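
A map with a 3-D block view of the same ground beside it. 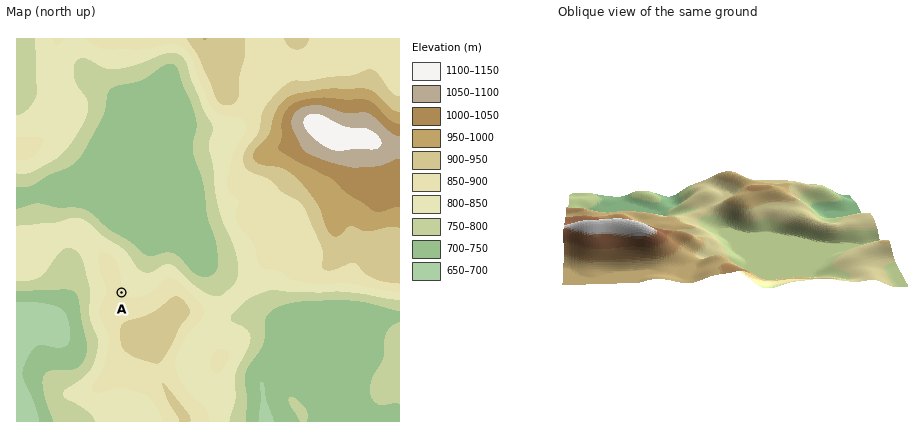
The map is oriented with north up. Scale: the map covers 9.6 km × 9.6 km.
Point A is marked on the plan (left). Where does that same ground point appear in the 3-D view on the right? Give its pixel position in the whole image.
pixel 786 207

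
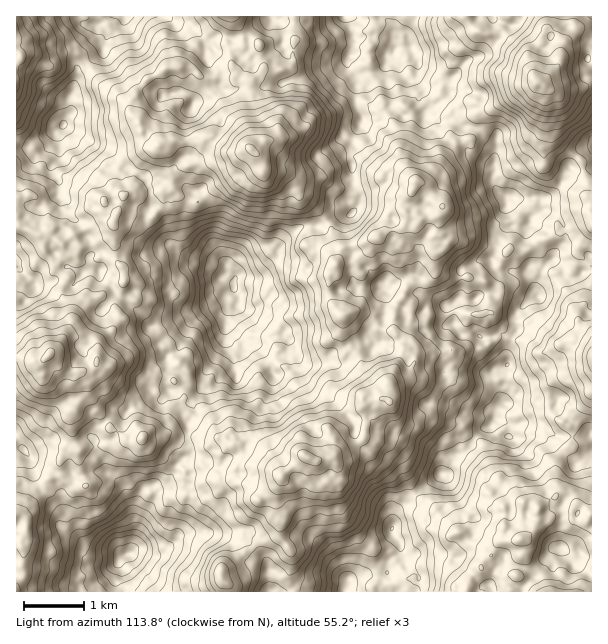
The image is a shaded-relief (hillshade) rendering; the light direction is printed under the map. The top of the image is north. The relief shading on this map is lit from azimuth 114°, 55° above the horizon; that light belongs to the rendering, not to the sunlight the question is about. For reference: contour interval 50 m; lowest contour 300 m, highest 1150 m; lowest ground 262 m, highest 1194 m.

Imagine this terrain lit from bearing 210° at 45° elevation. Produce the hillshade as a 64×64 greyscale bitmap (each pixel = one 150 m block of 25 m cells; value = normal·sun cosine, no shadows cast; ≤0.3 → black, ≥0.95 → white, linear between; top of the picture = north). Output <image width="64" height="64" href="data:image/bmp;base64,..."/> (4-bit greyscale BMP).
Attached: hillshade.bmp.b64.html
<image width="64" height="64" href="data:image/bmp;base64,Qk12CAAAAAAAAHYAAAAoAAAAQAAAAEAAAAABAAQAAAAAAAAIAAATCwAAEwsAABAAAAAAAAAAAAAAABEREQAiIiIAMzMzAERERABVVVUAZmZmAHd3dwCIiIgAmZmZAKqqqgC7u7sAzMzMAN3d3QDu7u4A////AMqqqqq93cqqh1ZSScyXVXmru6h6qYiGRYqphoiKzu3duqqau83tuql2d1NrzKl2eLu6hnmZmYZGmqh3iavN3dyqqpqrzN26mIiYZZ3cunRXmqhlZ5mqhViqmImZmszMypmqqqq7zLmIiJh3vtqoQ0d4dlRWial2aJiJmYeKzMuomau7qqqph2V4h4rNypYziphlRVebqGVmZ4mYZom8uYaau9uYiGVEIkZ3mrqplja8t1Mles2mRERXiYdnmYhmVJvMyoVUMiEBRmd3dniFR5qGMiR7zHRFVoqpiJq6dlVGm7uoZUMjMhJFREQ1ZkNHiGVERXm5VFd5q7mJq6qYdne8u4dWVEVTI0QjM0ZTE2mXZUV4iZdFeIq8qHmpmaqZmM3KhlVWZlQ0VERFZkI1eIZTNGiZhleJrMuHiamKu5mr3cl2VFh3VWd2d2ZlRXhlVUMzV4dkV5ve2oiaqrzKqs3MuXd3mqhmd3d3ZmZnl0RmVlZ3ZTJGnO64Z6q73cu93dypiJq7p2VUV3d3iHh1WJdmeJl0NFaL3IZoq7ztu97c3JiJial1QiNXmImYiHaLllaIqoZmZomoZnm83uyr3czbd4h4h1QxJIiYiHiIiKuFepm7l4d4iYd4ms7u2pvLq6dXh4mXVURXiIh2Z4mZuXndvMyYiHiZh4ir3v25rLmrdEZ3ipdnd4qZmHZ4qqq5nO3M3JqamZd3eJve25mqqatDRlR5h3mZzLq6iKu7zMus263bqrqah2eInNy5iJh4qiNVNHd3rLzt3Mqau83d26zLztqamIqpiJq7uph3dWiHI0RGiHjMve7duqu83d3LrN3eyHh1esu6qqqpmGZnmHQiIliYeZqs3cy7vM3u3Mu83NyWeHeau7qZmZmXZnmYUiECWId4eKzbu6vM3u3N27zLqoeamrqYmYeJmXZmeHUhISV2Z3eIrLqpq8ze7M3bu6maqrury4eZh5uodlVlMiMSWIeIh4iaqpqrzN7KvMqrqby7uqzcqruavLmWVEVEMyN4iaqYmYiruqvN3bq8qLuZq6qrvdy8upq6mpczVmVCV5iazKrMqau6vM3du7uauneZibzN27uoipd4hDRWZUKKqrzbvO7czLvM3e27upu4RGZ5vMu6y7qsqXdkVnZmZZu87cq97d7bq93d7LqYm6Y1VXmqmJvd3d7LqGeJh4iIq83tu97czdu83d3cqZmqhUVVaJh4rN3d7LmIiZmZmpq7zd3N7su8ur3d7dyqqZhkRERniJq8y8yoZFeqmZmaq7zdzN7cu8uKvM3u27uYiGVDNZmau7uru5d3ibuquYi9vMzM3bqsyZm7q93MuWeIdTNZzLzLqavLmru7qru4eczMy7zburuqq8qazMumVodDNHvd3cuaupiaqaupq5Z6zMyorMvMuYq8u7u8y5VncxEkeru8uZqoVWdmmrqpZovMyneavMyIm8y8zcu6dmZRI2V4mZmHeYdWiIm8y6hmq7qWVoqqqXi9zLzduplkNDNXdniYl1VXdWiqvNyqmHmqmmVXmYmXes3MzLuqh0MjRmZWermGZFZleIiruXh3iph5RViHmYd6y8zLmZl1MiR3U1ebuWZWd3Z3ZWmYiYiId4k0aImalnmpmqhnh0IRJHVFmrvJdmh4d4h3iKq7uod3hjWJqqp2aJh3ZWZUEAACREi8vNqJqYh3iau7y8zKmHhjeru7uXZ5mYVUVDEAAAEiN5mt3Jq6mIiIrMy8y7qZl0O8zMynZpqpmFRDIQAAASESR63bmamImXibzLzLqZmFRrus24Z4qpmZZlVDIAABISJIu6mGd4mZibzd3cupmGVouazKd4qqmZh4iZYgAAADVompmGRnh4ic3d7cqYh2Zom83bl4q6u6qImphhABESZ5qpmZZFh3ib3szcpmVTRomt7tuYmqu8ypiIZUETQ0Z4q7mrpUeHiszdy8t0QxBImq3t26qqq7uXZoZUMjREiqq927yleYit7c3cunVCE3mpvd3MuqqqqFM1d3ZTM0aru87d3Jiamt7t3typdUNGiIi9zMy7uqqFQ0Z4d2RFWLuaq73cqqqr7u3typh1M0d2e8qs3Luph2VXiZh3d3ecypmHi9y7uZzu3dy5mHQzRmaKt5vcupVVRGm8zKqqmb3Mu6d5u7yovd3cy7uodDNEVWZ2iruoZEREe83u3Muqzdzdypmbu4q83du7uYdCIiNEREiJiHdlRFas3e7bu6vdzN3NzLu5ebzMuqqHZRAAASNEWIl3d1U0ac3t3LmqvN3M3d7u3LiJurypmXd2EAABJFd3iZiHUyWLzczLiJvMzM3u7//tyqvLy6mZiZYQAANWiHiZh3dCWKvLqZhmiqq73u7v/+3LvMzLqJmJYgARNoq6iphUZkWby7qGZWeZiau7vN7u3cu8zMuZmIYxE0RqvM27hlV3esy6updnirqZqqmavd3cqazMupiHdlRWZq3czcqHmqic3KvLmavNypu6q7u8zMypvMu6hlVnd4dp3tu7y6rNur3arMqbzd25mpmsy7qqqqm7urlTRVZndnrdzMu7vMy83cu9yIve26iZmby6qqq6maqZlzJGU0V4m9u826vdzN7ty8yXnOy6d3eb7bq8zcupqZh0ElVUV5qrqqzLrd3d7ty7y4i92pdTNq3tu83N3amamFQ0REarqqmKvMu93u7tu7zLmsyodDA2rdyqzL3uqZqGRkQzWtypmorMvM"/>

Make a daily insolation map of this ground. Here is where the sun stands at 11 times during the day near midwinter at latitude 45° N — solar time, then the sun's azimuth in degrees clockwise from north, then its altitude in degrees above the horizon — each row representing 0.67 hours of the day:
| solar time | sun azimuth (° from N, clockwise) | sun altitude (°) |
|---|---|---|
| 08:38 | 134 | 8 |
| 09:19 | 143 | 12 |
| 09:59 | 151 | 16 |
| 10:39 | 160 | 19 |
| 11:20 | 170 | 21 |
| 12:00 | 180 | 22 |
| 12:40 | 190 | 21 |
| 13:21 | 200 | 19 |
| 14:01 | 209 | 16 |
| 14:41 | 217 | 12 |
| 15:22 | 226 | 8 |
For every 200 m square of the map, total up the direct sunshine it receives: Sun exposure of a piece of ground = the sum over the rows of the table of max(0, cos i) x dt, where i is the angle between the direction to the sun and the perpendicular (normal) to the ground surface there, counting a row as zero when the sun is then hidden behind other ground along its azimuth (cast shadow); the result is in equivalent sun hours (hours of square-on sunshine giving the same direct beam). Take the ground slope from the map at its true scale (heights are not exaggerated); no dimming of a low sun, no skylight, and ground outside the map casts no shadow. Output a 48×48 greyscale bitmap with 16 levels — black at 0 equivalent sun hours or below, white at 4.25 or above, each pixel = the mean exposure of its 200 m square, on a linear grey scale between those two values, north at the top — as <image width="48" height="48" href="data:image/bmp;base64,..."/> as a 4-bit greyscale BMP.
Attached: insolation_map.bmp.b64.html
<image width="48" height="48" href="data:image/bmp;base64,Qk32BAAAAAAAAHYAAAAoAAAAMAAAADAAAAABAAQAAAAAAIAEAAATCwAAEwsAABAAAAAAAAAAAAAAABEREQAiIiIAMzMzAERERABVVVUAZmZmAHd3dwCIiIgAmZmZAKqqqgC7u7sAzMzMAN3d3QDu7u4A////AIdnd5zLvJZVI2UyNmZ3d2VniYhnZn7//GZUaIztypqpd5dmM3dTR4mXaMtEeHjL22VlVmaty8zLy5ZSESQhIleYeJuVdTi8mUVnZWZEdmmc/qchJVIQE1h1dUWIM0WIZVd4YiEBEiWJuohSRlEAFqpURTaYd2QRJGd2MQAAEyIzI0MyIxEAFGVmebqampY0NHdjMRAAEhARJUEUQiEANUNYerpmiGaHeLlSEQEQE0M0NEMjMgABRDJXrOuIuYp2m7pUMjQyRWZkQ0dSARABIgAo3+uam+26zLplZnYyETVndndUQyIzQQAUipmarO3N/bpkNDIAABZ3h2d4chIlQiIjQlrd/tuqmpVmNFIgAERVVGmLdZh3YzI1Q1jP/7nJWDNFSHVEFEV3V4iqqrqaZFZEI0Wd3LuqhzIyEjWJqampuqze3JaZZmRTMkWblohzVBMjIzet3sqLu7vd3d3aVSFYZmhndlZoQQACZDVXvLma3u28zv7HRDNXdlRFiHZ5cRABIzI2mIic3v7e3sqZiIhyNCNVNXVDRDESMzM2Zmd6rcuszMvM24l1V1aHZFVCNDIzV1RDSJeIu6umi7zLvMuXhlZWmTNmVIdDaomXZ5uJvKzIqWVlnf6IZEUyNGREd926h6vLqHnJvKmauVMlh4eaq8qFJIt1e97+mct5upvKrLmYdodCNUarq7dUWJrbq/7ty9yXVYqsqsypVEUyNZmXZmIBSJq7jO/t63iZRGaKmbmHqHVoeJl2iZu3dr25qq7r24eHd4RXmZdYVVeburpoUkZ5ZXmby6iLnMpUaHh3iHaFMUU1ZneFEBIlhlRZ3JNWiJhop3mnRVVEd4dEQxJEJHmrmGV4eWVGRVSKqodmVDQ0dkiGUiEjMiSIQzSHVjRUZVVWaIQkMRNFdFinQhMzQxAkdmU2ZBRYeGREMiEiEAESOrvOxlRCVWZoq7lkYmmZqFRWQRAAAAAAA2eu/qhlM2iHmZqHVJq8pUZmZRAAAAAAAAR3rKZoZEeIy3imV3WbmGd0RDMxAAAAABRVV3dEWKq6mYd3Z7upirqohlVDAAAAAkQ1ZYlkaqeYMiEXqu7qqZmqhUMQAAAAFFVYhmiKuYh1QRAFiput3bmFISRDIAABRZmIi7nPy7l2VCEUZ6i7zuuFIRNVUxASI0moneze7KdEZCIha0i8qpdVZ3Zle3VDIROaq53c3aZkVSIRNRR5t2ZUa97+zNzIdjRHuszdu6ljNTEQAEQzWIdmjM3+yt/cqJd2ZnuqqHUwABAAASRDVmV5vNh6ze7+66zKeImZeYZ1AAAAEkVDVUeah3hEirrf/+7MzNzah5l1MQACMmQRJYvbgxE0Vmdmi9uqmKu8iJdDVDI1eVMSRa7M2lRrt4l2ZpmadqqaljeZh2ZlaFRoVqzO/dzKqZeKp2ZoqZqodCJ6qYmWVniHm7veut/JeHdodVVmiFZ1RVIErcmpdoqavcrcrN23Q0ntqpqpd2VUREQ1jdl6hZq6p2mrzthjECaZiHe8p3UmhSSZZbzMuw=="/>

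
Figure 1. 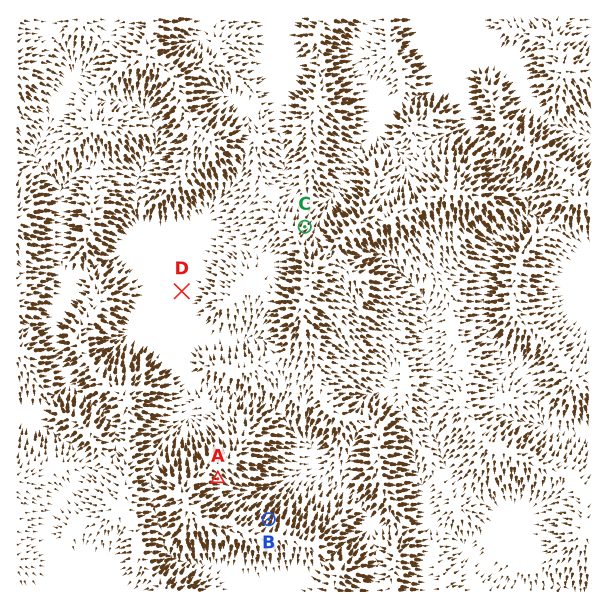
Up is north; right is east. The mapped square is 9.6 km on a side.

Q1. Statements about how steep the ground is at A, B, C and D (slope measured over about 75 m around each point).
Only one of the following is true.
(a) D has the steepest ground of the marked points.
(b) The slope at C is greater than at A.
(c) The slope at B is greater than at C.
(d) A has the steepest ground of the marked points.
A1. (c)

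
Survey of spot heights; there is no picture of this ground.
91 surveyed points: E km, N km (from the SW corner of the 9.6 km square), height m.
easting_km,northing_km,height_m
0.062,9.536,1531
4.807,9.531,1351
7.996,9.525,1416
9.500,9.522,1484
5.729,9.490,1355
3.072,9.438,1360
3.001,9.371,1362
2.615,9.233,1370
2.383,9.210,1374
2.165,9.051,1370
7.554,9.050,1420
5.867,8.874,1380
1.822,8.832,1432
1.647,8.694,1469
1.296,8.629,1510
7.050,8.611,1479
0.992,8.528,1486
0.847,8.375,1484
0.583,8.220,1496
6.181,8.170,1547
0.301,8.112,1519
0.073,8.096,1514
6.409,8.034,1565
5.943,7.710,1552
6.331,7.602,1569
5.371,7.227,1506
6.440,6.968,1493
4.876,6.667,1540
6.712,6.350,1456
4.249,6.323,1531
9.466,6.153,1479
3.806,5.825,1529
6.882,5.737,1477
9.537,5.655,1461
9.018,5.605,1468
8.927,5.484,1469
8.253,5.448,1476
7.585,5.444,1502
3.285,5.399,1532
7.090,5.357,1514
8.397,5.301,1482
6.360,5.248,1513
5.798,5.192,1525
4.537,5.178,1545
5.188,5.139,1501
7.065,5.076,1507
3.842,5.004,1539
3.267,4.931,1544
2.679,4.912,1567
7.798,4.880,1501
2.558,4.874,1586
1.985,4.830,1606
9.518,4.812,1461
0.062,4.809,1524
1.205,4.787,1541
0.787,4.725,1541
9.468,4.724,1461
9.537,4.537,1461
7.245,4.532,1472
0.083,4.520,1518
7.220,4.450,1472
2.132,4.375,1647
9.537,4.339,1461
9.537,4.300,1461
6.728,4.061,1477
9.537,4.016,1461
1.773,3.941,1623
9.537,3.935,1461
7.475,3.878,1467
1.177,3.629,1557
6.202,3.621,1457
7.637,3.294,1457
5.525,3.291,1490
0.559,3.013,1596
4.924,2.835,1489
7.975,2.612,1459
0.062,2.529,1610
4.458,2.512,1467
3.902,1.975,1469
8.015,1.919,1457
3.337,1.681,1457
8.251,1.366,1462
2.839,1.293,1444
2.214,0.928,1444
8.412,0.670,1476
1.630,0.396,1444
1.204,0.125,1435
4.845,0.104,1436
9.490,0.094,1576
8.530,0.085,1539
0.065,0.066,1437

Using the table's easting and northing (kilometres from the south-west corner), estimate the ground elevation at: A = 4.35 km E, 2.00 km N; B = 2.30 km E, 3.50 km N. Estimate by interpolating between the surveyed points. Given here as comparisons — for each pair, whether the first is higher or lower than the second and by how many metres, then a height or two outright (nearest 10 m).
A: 130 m lower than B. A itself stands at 1460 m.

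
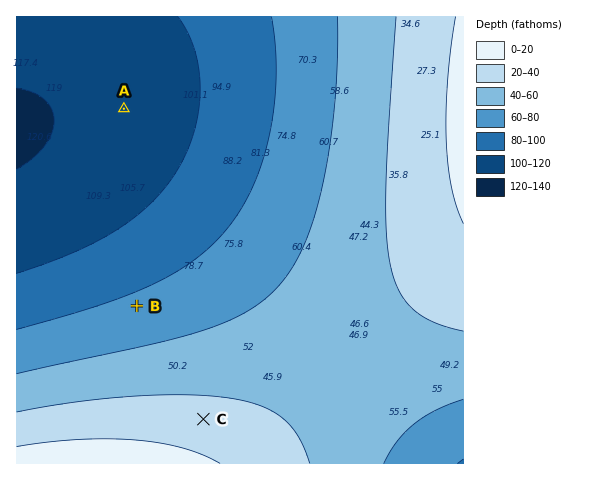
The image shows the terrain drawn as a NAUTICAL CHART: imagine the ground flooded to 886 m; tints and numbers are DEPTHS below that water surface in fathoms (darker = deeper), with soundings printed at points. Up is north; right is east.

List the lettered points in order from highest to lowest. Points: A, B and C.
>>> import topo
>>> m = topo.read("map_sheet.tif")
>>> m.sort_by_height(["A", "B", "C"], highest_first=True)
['C', 'B', 'A']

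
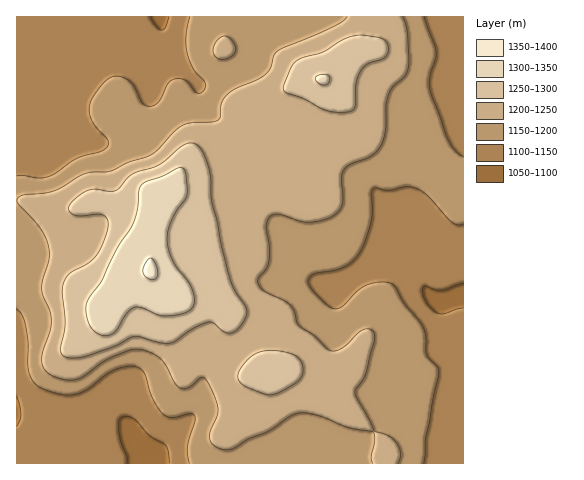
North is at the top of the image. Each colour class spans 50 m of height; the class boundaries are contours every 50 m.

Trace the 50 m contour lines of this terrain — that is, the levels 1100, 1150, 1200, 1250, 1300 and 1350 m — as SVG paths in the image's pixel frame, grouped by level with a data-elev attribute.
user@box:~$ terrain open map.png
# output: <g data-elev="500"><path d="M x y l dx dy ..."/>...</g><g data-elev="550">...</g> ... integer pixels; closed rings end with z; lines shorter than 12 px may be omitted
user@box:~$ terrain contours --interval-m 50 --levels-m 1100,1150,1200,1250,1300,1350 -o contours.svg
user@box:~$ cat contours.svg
<g data-elev="1100"><path d="M127 463l0-5-7-18-2-14 1-7 6-3 9 3 16 17 15 9 3 6 1 12"/><path d="M17 397l4 17-1 6-3 6"/><path d="M463 308l-18 6-7-1-6-4-5-5-5-13 3-5 16 4 22-7"/><path d="M169 17l-3 10-5 3-6-4-5-9"/></g><g data-elev="1150"><path d="M424 463l2-25 13-66-2-5-10-12-1-20-5-12-17-19-9-17-5-4-12-1-13 4-8 5-14 15-8 3-7-3-13-13-6-7-1-6 3-4 4-3 19-3 10-3 7-5 7-6 6-12 6-20 2-13-1-18 3-5 14 2 18-3 11 2 11 7 24 26 6 3 5-1"/><path d="M17 309l4 5 4 8 3 20 0 28 4 9 4 6 7 4 13 4 18 2 13-5 19-16 9-4 14-4 10 2 6 6 7 24 12 16 8 4 17-4 6 2 0 5-8 26 2 16"/><path d="M463 157l-8-6-7-11-17-48-2-14 7-19 0-7-12-35"/><path d="M190 17l-4 17 0 15 7 19 12 15 0 5-3 4-3 1-3 0-11-13-11-1-7 5-9 19-5 3-5 0-7-4-7-15-5-7-10-4-8 1-6 5-8 9-6 10-2 7 1 8 3 7 15 17 0 5-2 3-6 4-24 7-20 14-8 4-9 1-15-2-7 0"/></g><g data-elev="1200"><path d="M398 463l3-9-3-9-9-9-15-5-19-38 1-4 7-10 4-8 7-31-1-8-4-3-6 1-21 18-7 3-6-1-15-14-15-10-5-15-4-6-26-14-5-5-1-5 1-4 7-8 3-7 0-16-3-19 3-10 4-2 6-1 21 7 9 1 14-2 11-5 6-5 2-7-1-25 3-9 6-5 21-8 10-10 4-15 1-25 2-11 5-9 12-10 3-9-1-35-4-15"/><path d="M218 59l10-1 7-6 1-4-2-5-7-7-7 2-6 8 0 8z"/><path d="M347 17l-4 4-8 5-58 26-3 4-3 12-6 7-9 5-21 9-10 7-3 7-2 14-2 3-33 4-9 6-18 20-10 6-19 6-19 9-25 3-29 16-11 3-22 2-5 2-1 4 24 28 5 9 3 10 0 11-7 28 1 7 6 15 2 10-1 11-8 28 1 10 6 6 14 5 13 0 8-3 18-13 11-7 19-6 13 1 10 4 7 6 13 22 5 5 8 0 13-10 2-1 4 4 7 14 4 12-1 9-6 14-2 7 2 6 6 4 8 3 7-1 17-10 21-9 22-15 7-2 7 0 16 4 27 11 24 4 2 9-4 17 2 5"/></g><g data-elev="1250"><path d="M267 395l12-3 21-13 2-5 1-6-2-6-3-5-14-5-18-1-11 3-10 9-7 11 0 4 2 4 8 5z"/><path d="M66 357l10 1 11-2 28-10 19-10 26 7 11 0 22-14 15-7 6 1 10 9 7 1 6-3 7-9 2-6 1-6-13-19-6-17-16-71-3-34-6-16-7-8-6-1-5 2-26 20-27 9-16 17-6 1-14-3-7 1-9 5-10 9-1 6 4 4 8 2 21-1 4 3 2 6-4 16-7 15-9 9-18 9-7 11-1 9 3 32-4 25 1 5z"/><path d="M337 112l12 0 5-3 2-6 0-18 3-10 8-11 15-5 4-3 2-9-4-7-5-2-15-3-13 1-10 5-18 11-23 7-8 7-8 19 0 6 20 8 19 10z"/></g><g data-elev="1300"><path d="M101 335l7 1 6-3 13-20 7-6 7 1 17 7 9 1 18-3 5-3 3-4 1-7-2-11-18-25-5-11-2-10 1-10 3-10 16-27-1-21-4-6-4 0-16 8-16 6-6 5-3 23-4 14-16 25-16 32-11 16-3 7-1 9 3 12 6 7z"/><path d="M321 84l4 1 3-2 2-3-1-4-6-2-7 2-1 4z"/></g><g data-elev="1350"><path d="M150 279l5 0 3-5-3-10-4-6-5 4-3 8 2 6z"/></g>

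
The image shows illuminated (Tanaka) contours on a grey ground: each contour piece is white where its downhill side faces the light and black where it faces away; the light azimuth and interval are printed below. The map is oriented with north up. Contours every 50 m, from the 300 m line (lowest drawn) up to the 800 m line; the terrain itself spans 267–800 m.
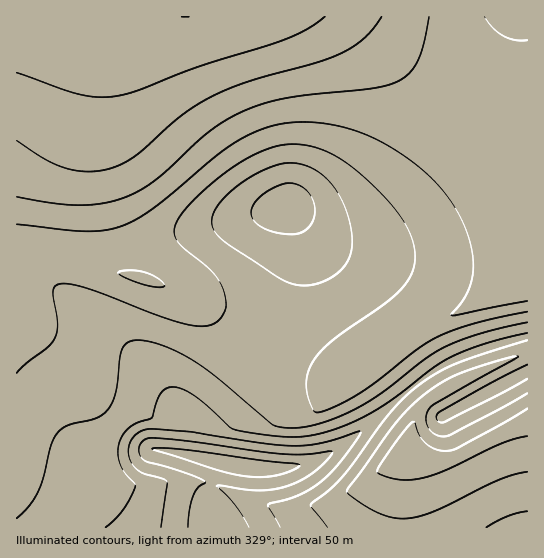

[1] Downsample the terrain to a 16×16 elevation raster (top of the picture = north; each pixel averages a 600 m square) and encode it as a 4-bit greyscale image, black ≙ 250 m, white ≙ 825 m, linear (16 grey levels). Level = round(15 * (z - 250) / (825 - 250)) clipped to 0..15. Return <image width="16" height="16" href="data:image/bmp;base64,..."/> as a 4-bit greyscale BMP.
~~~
<image width="16" height="16" href="data:image/bmp;base64,Qk32AAAAAAAAAHYAAAAoAAAAEAAAABAAAAABAAQAAAAAAIAAAAATCwAAEwsAABAAAAAAAAAAAAAAABEREQAiIiIAMzMzAERERABVVVUAZmZmAHd3dwCIiIgAmZmZAKqqqgC7u7sAzMzMAN3d3QDu7u4A////AGZlQyNFZ3ZldmVDIiRoh3Z2ZCIjQ0eIiHd2VVZ3ZXZod3ZWZ3iHZmWIdmd3eImGZoh3iId3iJmHiImZh3d3iZqJmZh2ZneJmpmZh2VWd4mau7uodlZ4marMzLqXd4maqszcy6mZmaqq3d3cy7qqqqrd7t3czLuqqe7u7u7dy7qZ"/>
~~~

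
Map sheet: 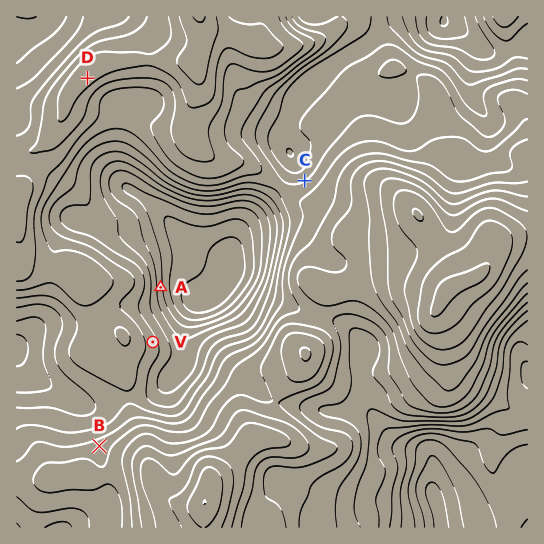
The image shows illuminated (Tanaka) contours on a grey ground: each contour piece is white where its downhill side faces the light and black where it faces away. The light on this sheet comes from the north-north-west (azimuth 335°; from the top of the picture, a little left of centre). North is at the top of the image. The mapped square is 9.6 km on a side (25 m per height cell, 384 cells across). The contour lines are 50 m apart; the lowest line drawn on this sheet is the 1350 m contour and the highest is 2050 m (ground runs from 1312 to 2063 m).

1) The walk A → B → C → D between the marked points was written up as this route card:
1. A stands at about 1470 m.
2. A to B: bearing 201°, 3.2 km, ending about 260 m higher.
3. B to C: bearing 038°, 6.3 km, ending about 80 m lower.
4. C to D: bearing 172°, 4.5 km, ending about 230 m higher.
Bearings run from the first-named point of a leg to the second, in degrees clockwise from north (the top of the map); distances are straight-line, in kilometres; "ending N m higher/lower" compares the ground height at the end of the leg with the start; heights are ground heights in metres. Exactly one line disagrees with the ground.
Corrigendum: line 4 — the bearing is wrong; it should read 295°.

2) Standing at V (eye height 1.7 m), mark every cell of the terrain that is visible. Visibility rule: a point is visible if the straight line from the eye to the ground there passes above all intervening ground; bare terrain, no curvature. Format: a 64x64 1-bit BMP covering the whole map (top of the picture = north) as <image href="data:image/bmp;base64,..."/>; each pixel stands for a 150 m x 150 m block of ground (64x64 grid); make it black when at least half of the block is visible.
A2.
<image width="64" height="64" href="data:image/bmp;base64,Qk0+AgAAAAAAAD4AAAAoAAAAQAAAAEAAAAABAAEAAAAAAAACAAATCwAAEwsAAAIAAAAAAAAA////AAAAAAAAAAAAAAAAAAAAAAAAAAAAAAAAAAAAAAAAAA4AAAAAAAAADgAAAAAAAAAOAAAAAAAAAAcAAAAAAAAAf4AAAAAAAAD/wAAAAAAAAf/gAAAAAAAD//AAAAAAAAP/+AAAAAAAA//8AAAAAAAB//wAAAAAAAA/+AAAAAAAAB/wAAAAAAAAD/AAAAAAAAAP8AAAAAAAAAfwAAAAAAAAB/jgAAAAAAAH/+AAAAAAAA//4AAAAAAAH//gAAAAAAHP/+AAAAAAAA//wAAAAAAAB//AAAAAAAAB/8AAEAAAAAH//ABwAAADgf/+A/gAAA/D//wD+AAAH8f/+AH4AAAAb//wAPgAAAB///AAOAAAAH//8AAAAAAAf//wAAAAAAB///AAAAAAAH///4AAAAAAf///g+AAAAB///+PwAAAAH///5/AAAAAf////4AAAAB//+f/AAAAAP//g/4AAAAA//8B+AAAAAH//gDgAAAAA//wAIAAAAAH/gAAAAAAAAf4AAAAAAAOH/AAAAAAAA//wAAAAAAAB/8AAAAAAAAD/AAAAAAAAAPgAAAAAAAAA+AHAAAAAAAB8AcAAAAAAAD/DwAAAAAAAH/+AAAAAAAAP/wAAAAAAAAAAAAAAAAAAAAAAAAAAAAAAAAAAAAAAAAAAAAAAAAAAAAAAAAAAAAAAAAAAAAAAA=="/>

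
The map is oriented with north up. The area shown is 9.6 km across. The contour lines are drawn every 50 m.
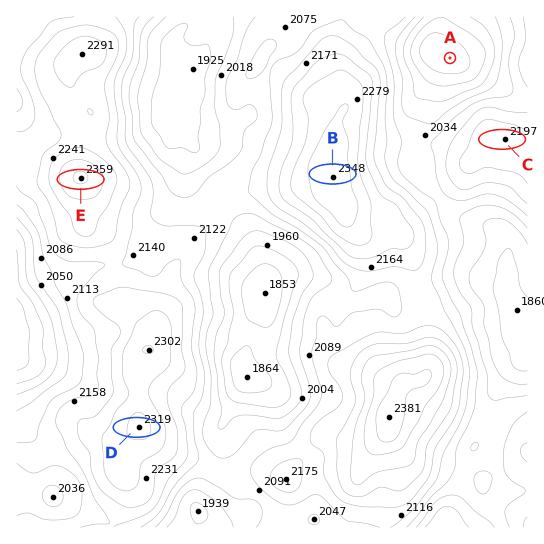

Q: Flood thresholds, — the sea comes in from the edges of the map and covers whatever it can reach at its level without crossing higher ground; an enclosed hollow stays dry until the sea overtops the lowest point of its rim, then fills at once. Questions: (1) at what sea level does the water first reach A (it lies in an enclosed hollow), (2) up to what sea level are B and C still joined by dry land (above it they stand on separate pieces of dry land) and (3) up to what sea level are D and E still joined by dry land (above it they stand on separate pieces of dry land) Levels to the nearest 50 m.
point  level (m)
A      1900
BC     2050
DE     2150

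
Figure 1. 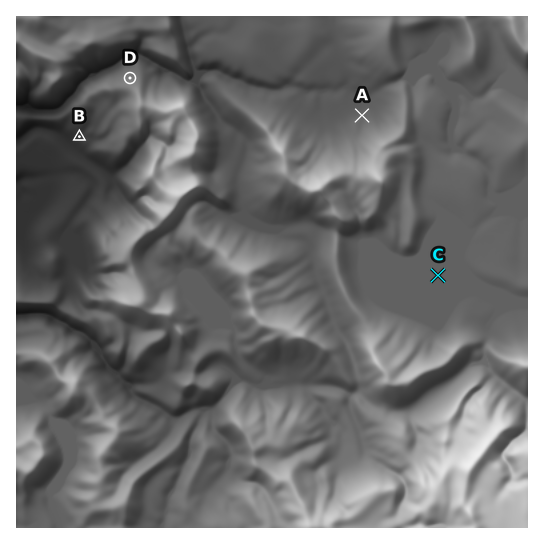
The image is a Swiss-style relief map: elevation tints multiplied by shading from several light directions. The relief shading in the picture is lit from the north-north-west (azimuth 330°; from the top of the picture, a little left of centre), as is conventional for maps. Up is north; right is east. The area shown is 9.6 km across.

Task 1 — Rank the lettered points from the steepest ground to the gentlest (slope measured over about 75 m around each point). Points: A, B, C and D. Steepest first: D B A C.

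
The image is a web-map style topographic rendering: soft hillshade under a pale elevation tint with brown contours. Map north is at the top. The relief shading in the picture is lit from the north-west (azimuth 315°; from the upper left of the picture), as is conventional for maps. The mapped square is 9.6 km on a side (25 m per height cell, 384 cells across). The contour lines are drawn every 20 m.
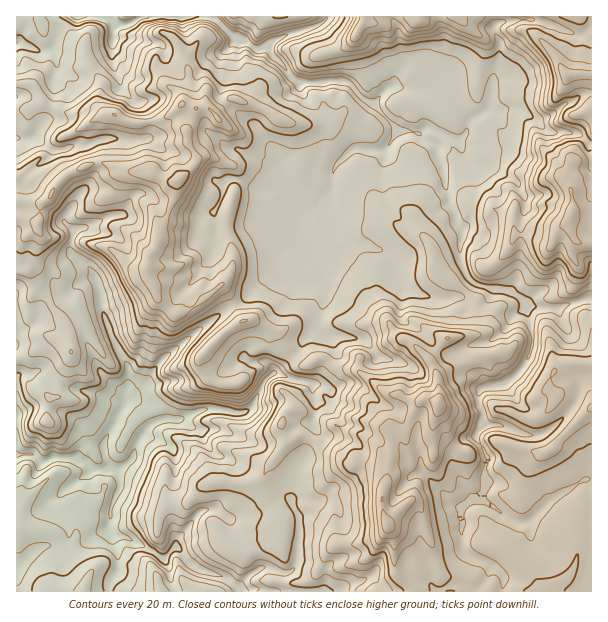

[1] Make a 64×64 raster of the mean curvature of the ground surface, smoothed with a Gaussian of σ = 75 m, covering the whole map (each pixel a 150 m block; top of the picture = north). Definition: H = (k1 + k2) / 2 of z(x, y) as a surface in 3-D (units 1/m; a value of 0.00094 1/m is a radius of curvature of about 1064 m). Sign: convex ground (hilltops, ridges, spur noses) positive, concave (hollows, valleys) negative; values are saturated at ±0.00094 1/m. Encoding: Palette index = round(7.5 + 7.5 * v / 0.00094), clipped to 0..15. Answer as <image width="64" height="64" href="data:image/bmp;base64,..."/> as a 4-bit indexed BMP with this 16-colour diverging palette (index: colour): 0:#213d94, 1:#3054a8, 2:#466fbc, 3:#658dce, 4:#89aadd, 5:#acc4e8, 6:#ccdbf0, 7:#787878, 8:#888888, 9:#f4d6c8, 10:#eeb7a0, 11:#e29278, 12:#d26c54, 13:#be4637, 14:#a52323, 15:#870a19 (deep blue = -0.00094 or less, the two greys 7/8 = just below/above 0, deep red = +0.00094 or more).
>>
<image width="64" height="64" href="data:image/bmp;base64,Qk12CAAAAAAAAHYAAAAoAAAAQAAAAEAAAAABAAQAAAAAAAAIAAATCwAAEwsAABAAAAAAAAAAlD0hAKhUMAC8b0YAzo1lAN2qiQDoxKwA8NvMAHh4eACIiIgAyNb0AKC37gB4kuIAVGzSADdGvgAjI6UAGQqHAHmpmJuWWId7pIvMyBNmZ4dkRDebc2iHd3d3mGmImId3WJmHeqZFZo6F63QQVZzIibpnVDJKyHd5iJh3R3iIiHdXiHZ5unN3z0fCADapIiQ1mnq6kxu2h4mImFRpmHd4h3Z4d3ispYrmCWBqqryFe4NphWnICZWGiHdUV5mId3iHlmd3dnl2lyFTKLqqqZmrg3nKdmpYpWaodFiamId3eIeXd3eHZ0YwPtE5qqmHiIqDeL2pismWabd0mpmYdniIh6mZl4h1NUW/sjaZqHeIiZNnmVVo7rdapmOIiZh2iIiHmImHiIY3mr2VcpymaIiJlHiIRFbfpVuHdHmZdFWIiIeXZniHmDabq5e1OGVnd4mFd4hFaOuna3dlm5U2dWiIh5hmiIiZNniaqbtDSId3iGeGZmZ455yrZUV3VIqnVoiHmoZnmJpTV5qonKhnd3iHZ3ZWZVj3POlUd1ZqqYh1Z5eZqXRoi6NHm6ZqupmZmHd3iXVFaOsltjaXh2h4iHdld6eNuGV7pGZ6xWqrupmqd3Z4lVdovIN1aXaVRWiId4dmrCntpjRDZmrleZqoVnqXZneJyniqhlWnV5VKh4h2d3ZpETQziGdDa+RZqVRoirllVXvMh6p3aOdYyBiXeah3dyBGJUe2jXN6kVrEWbqGm3VHi6pXqohX12v1CKqrzJd3WGqbiIN8k2VGzGXbdURqqHhWVWmJeFi3d3G/7JeLt3Y8jMlXlkm1N72lFGVXmqmalUVph5mJWaeFEcxiERW7dh7/6VaIVqlVdTRonMmK3YZUvHeKuohXuIqAEASKg1umB82ER3h0mpZCI3qVECWemHaXiqmpaGTLnLFavbq5RboUamerh4Voh2ZjAAAQA1rMhFRliVRHlt+7gM/pV4qEbDqbvMp1dld2ealkd6kEqrpVdImlW7nN74diy4SbmadKTbmHM1dlVmad3d3//yDvyURTVkft2ImsZjARJpupmFhJl2dqyEZGRFM43bvvsFcAAlZDnrinQstGdTMCarl3ZjVVeaxyuzhk3Yq4ZXzXAHu3ia3XZ2QE6mZ2unAXu5h3qWV6yif3GJUqzuhmVUMorOyoe6MhAUzVaaqpuAKcu7qal3vYTqBoiABt/XZVmKuGnKV95SRo3oRFi83dIJyIdliImrWcILp5cgO/x2WJmYVnVWYyq83nWpZUSb+QnXRHWKmJlsgFzHerICr8dmeZhmZUQzOL7XWv/sp0XrDNYllXd3l5tAerhZ+jAX3rqZq5ZnmqmK2Ee7hniag4cutDimhnmIqRJ3qmn+phFc/5Zpl2eZiI3knIVVRWiURFuDjLaXiImnFmabu6vMcyZplmaIdnd2erNnVWh3d6l0RDFYlaiIeKYWZYraVozYZjV3d3h2d3d4hFVERWiniWRYmFEDmIdnliVYqshUer23RXd3d3d4iHhlVWeImWIjSGRZ2SSJd5dzJWzLp3ZYe+hWd3d3d3iIiGZomauRNWZYhSSbSrl4mWE0jauXiGVYy2Znd4h3d4iIdmiaqjPvpzV7YZ9oiXd2ITfanaibpUatdnd4h3d3eIh2ZpqnCfy5RH6Rvyh5dSFHntV8l2aHVZx2d3h3d3d4d2dlm5YalqxlnsTJWWm5Nf/+Y5nLhUZmq3Z3h3d4iHd3d3erhiiFfJWc1qu3re6Up1RIhtyGRnaoVniHd4h3eHd4ibmHNnRrt4e4mXWehDISWblG24hWh6ZXeHd4h3eIiImJmIY0d1qmeLunaJyQGZU0QzfKp0V3t1d4d3eHd3eIh4l3lWaJarRomslYeZYku5ZDapm3RGbKVnd3d3d3d4h4mYh0iHyZ01Zn2lqK/EJ7y4R4RrpkdqxmeHd3d3d4iHiIiWWoe3jCV1W4V1XfcyWIdTJYu4V2jWZ3d3iHeIiHiHiJVpdoanJ1N8lYZo7GIniZiZrfpDRHZnd3iIdoiId3eIlIl2aKNcycuVqHee7Gesy8t77mBGiHd3eIh2iYh3d3iEiHZUaHnMuYR7h4rP/MurzGh81pzJd3d4iIV5mXeIiXWYd2V3ZmqapEjGNEebmGinREnclmZndniHh1d3ZYiZVpd4d2VFm63UZVVSESRUNFRWq4hCN3ZWd3eIdVZUmqhXhod3dVvpvrBUN/+VQRIiI0fLVCirdVZ3d4mIiqVXVXdmeHh1XZIiE4hVec2oZ7yXaMwzn9Y1mrqoiIiKtjVUZ5doiHZ5IzEXiWRUatzf/sy4eFf7QjfOy6h4iJtzepeZl2eXd3Mm38mpiKmZrv9RN6yqvbM3rMmIZ4ialTmpiZiHd2ZmRZZLy4irhljLhhARKvqrSd64dXdqqbkiW6mIiHeJZ4dnv3A4eLZGVHkwSqd5pYxJt2d4Y5y7ollFd3d4d4lniGVs+TPctEh1a5N4e9lljURmirtAAAECqoRXd3d3iWaHU0fciHmnV2ebZGd5lWh4V3ir1gaGQ0iYh3iId3eJZnZUR+7MaYhnirg1WLt2mmd4e8xgTuyodlZnd4h3dnh1ZkM6+HeZRmeLpyVovVepZTV8ZQS83tuXZlVVZnZmV3VlRY62ZkNGV5unBZh2KbmYcjQAHfzMus25VkVDRVRItGdp7Yd3SJlorMkFh3m/qd/zALcAJYl3z8VaWWVTVq/CeZ/5dUWImYqt/TRY7/5a/0BHzZUAAEZ/6rtM3ZSM6iO+7XMjZpmaygAyJTAAAAAQCtur3v60ASbal2z+muyoUzMQE4qn"/>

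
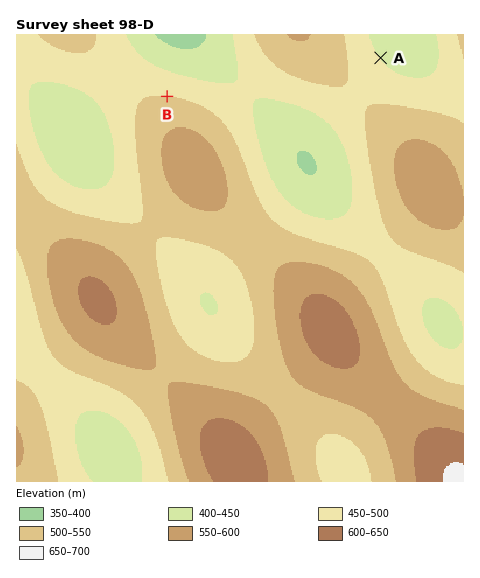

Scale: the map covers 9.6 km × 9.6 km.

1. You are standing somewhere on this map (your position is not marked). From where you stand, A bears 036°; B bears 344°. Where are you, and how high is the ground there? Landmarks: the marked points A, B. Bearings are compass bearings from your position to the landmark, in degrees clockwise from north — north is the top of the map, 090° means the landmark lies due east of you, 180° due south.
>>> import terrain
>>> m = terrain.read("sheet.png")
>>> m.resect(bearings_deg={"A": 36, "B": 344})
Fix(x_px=220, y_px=280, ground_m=470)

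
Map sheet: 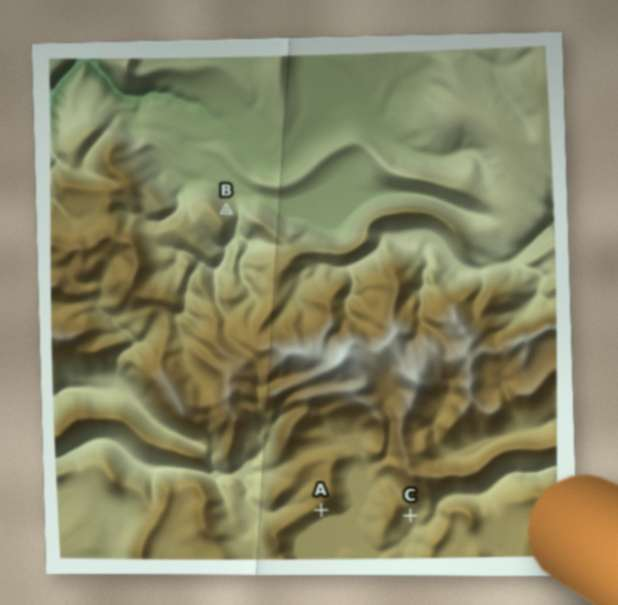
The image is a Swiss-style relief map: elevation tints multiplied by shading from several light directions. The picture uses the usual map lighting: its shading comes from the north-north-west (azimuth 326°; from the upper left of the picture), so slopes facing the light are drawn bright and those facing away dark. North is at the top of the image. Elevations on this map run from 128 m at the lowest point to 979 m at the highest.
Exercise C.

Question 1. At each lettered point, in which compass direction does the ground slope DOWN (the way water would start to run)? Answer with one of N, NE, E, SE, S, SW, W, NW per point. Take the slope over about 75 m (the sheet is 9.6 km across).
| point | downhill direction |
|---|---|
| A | S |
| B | NE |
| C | SE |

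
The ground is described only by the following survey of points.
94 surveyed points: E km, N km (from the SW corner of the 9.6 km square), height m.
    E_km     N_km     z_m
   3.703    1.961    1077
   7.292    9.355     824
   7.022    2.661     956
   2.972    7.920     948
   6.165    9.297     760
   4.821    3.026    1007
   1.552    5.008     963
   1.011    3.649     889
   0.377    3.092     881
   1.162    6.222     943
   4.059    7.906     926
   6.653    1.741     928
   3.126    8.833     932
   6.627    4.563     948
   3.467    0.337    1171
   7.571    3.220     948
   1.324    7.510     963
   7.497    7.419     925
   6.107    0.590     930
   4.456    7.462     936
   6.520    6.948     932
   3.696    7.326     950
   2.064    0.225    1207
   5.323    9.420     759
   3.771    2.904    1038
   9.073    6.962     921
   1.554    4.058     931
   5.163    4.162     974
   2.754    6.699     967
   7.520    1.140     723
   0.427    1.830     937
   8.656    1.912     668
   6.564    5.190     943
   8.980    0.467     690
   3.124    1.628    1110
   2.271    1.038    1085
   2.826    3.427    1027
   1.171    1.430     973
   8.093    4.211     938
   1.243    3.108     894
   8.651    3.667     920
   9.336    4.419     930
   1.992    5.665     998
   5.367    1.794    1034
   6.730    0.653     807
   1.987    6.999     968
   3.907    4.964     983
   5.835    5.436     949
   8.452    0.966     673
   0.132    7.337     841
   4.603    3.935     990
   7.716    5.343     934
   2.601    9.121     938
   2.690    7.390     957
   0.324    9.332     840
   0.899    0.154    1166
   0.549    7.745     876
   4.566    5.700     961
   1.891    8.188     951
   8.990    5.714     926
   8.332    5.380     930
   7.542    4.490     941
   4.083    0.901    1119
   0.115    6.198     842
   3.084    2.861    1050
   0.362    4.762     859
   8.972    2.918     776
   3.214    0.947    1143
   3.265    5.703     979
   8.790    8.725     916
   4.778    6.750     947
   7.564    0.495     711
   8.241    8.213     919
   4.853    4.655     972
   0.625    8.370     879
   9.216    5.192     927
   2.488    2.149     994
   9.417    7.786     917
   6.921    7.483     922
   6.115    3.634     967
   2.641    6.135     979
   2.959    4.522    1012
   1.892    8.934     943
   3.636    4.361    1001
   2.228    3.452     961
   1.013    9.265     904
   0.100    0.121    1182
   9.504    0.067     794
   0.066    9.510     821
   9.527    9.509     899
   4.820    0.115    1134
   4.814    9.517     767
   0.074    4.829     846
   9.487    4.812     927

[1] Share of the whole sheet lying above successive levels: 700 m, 96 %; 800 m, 90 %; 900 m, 74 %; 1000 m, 19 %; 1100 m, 5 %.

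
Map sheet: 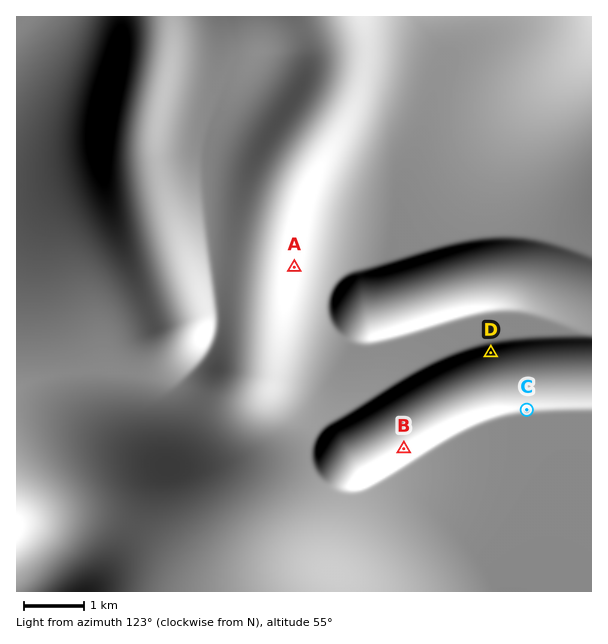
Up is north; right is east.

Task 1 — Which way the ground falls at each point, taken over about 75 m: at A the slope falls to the E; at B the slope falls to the SE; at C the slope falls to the S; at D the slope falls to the N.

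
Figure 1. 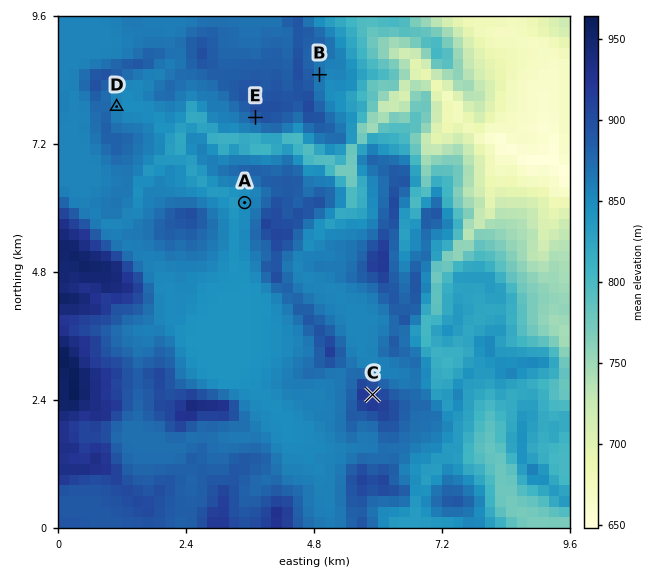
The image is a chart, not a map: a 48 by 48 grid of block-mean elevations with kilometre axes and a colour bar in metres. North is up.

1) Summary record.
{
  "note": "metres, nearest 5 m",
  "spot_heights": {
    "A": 850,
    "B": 870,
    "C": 925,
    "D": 855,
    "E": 890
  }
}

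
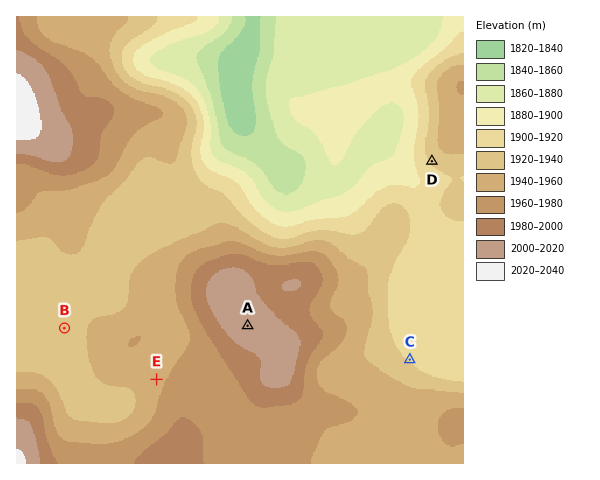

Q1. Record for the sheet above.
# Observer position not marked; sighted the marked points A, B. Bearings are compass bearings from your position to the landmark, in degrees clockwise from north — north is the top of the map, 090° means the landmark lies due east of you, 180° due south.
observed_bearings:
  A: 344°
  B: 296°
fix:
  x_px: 278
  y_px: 432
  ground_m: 1970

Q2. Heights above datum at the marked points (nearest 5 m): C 1920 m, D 1925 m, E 1955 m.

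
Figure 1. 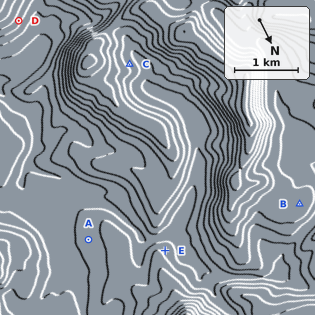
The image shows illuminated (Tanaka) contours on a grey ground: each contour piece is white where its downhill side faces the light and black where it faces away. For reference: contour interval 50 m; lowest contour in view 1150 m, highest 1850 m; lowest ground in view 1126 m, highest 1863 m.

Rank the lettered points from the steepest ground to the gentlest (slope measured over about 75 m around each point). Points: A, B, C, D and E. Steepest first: D C E A B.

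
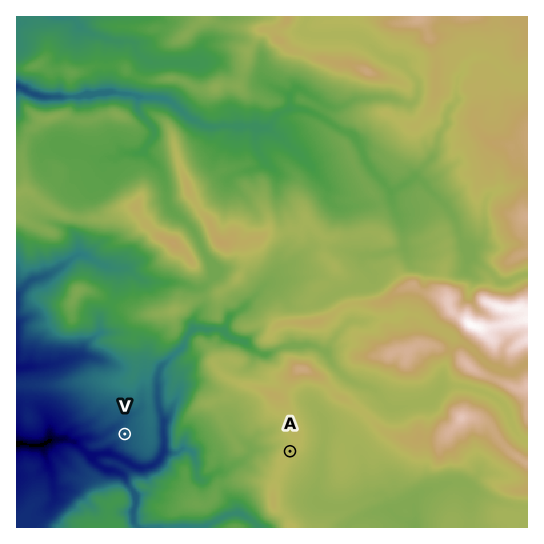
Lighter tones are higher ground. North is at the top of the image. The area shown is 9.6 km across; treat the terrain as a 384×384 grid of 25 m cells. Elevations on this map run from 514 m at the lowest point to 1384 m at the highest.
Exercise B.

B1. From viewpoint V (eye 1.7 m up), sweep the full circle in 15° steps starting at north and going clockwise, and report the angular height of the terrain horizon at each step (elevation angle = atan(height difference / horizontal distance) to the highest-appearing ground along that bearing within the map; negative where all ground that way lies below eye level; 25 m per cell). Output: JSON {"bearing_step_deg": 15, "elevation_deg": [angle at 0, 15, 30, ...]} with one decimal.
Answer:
{"bearing_step_deg": 15, "elevation_deg": [6.6, 8.6, 6.9, 8.7, 11.2, 13.0, 11.4, 9.6, 11.5, 10.8, 9.9, 7.8, 9.2, 9.0, 5.7, -1.6, -2.4, -3.2, -4.0, -2.8, -1.8, 0.4, 4.5, 6.3]}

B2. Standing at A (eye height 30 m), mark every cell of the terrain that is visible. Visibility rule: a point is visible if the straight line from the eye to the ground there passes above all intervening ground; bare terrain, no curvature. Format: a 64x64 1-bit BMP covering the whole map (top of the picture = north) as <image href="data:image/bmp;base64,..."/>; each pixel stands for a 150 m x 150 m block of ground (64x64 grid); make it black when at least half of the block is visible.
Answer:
<image width="64" height="64" href="data:image/bmp;base64,Qk0+AgAAAAAAAD4AAAAoAAAAQAAAAEAAAAABAAEAAAAAAAACAAATCwAAEwsAAAIAAAAAAAAA////AAAAAAAA/AAAPj///gDYAAB/h///ABg7gP/h//8APA/A//g//AAsH8D/yg//wAAOYf/PgH/wAAT9/+3AH/AABPn//+gB8AAA+v//6ALgAADf///YAOAAAJ///9gA4AABv/f/zABwAAE/5/xOAHAAB3/j+A8AYAAD/ePwBwDgAAH948AHAOAAAD+HgAIA4AAAPD4AAA/AAABgfgHj8AAAAAA4A8PAAAAAAAA/gwAAAAAAAH+DAAAAAAAAAAASAAAAAAAAAPEAAAAAAAAAwAOHwAAAAAGAAYnAAAAAAQAB4AAAAAwAAAHwAAAAAgAAAeAAAAABwAAAAAAAAAAAAAAAAAAAAAAAAAAGAAAAAAAAAB4AAAAAAAAAOAAAAAAAHAB4QAAAAAB8AQAAAAAAAOQfAAAAAAAA//4AAAAAAAD8DgAAAAAAAPAAAAAAAAAA4AAAAAAAAABAAAAAAAAAAAAAAAAAAAAAAAAAAAAAAABAAAAAAAAAAAAAAAAAAAAAAAAAAAAAAAAAAAAAAAAAAAAAAAAAAAAAAAAAAAAAAAAAAAAAAAABgAAAAAAAAACAAAAAAAAAAAAAAAAAAAAAgAAAAAAAAAAAAAAAAAAAAAAAAAAAAAAAAAAAAAAAAAAAAAAAAAAAAAAAAAAAAAAAAAAAAAAAAAAYAAAAAAAAAA8AAAAAAAAADw=="/>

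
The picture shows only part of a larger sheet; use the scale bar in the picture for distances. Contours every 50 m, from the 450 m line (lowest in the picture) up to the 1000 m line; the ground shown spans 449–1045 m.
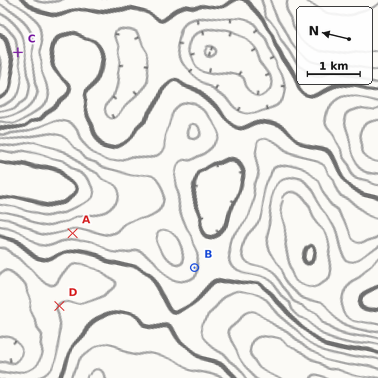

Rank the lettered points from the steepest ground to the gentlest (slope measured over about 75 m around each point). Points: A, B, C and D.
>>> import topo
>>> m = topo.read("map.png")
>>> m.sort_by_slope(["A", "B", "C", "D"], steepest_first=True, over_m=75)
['C', 'A', 'B', 'D']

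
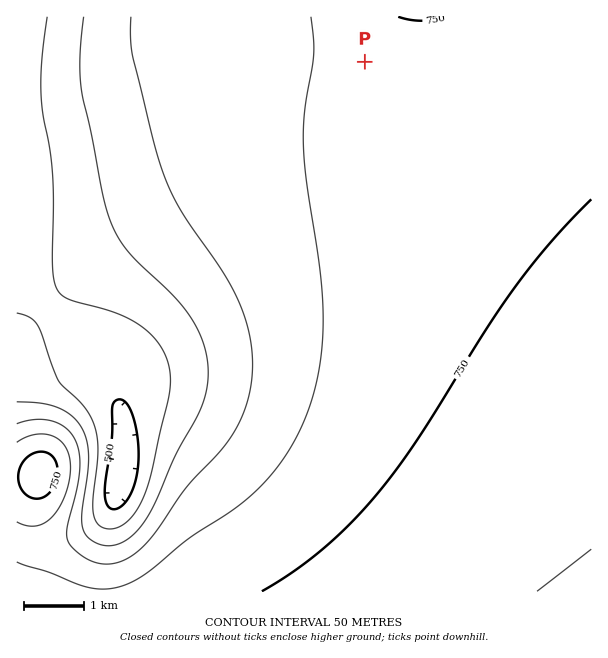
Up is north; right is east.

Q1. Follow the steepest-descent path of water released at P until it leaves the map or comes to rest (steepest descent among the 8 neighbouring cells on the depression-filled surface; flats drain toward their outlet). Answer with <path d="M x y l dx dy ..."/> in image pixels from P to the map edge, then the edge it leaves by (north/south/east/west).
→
<path d="M365 62l-3 3-345 0"/>
exit: west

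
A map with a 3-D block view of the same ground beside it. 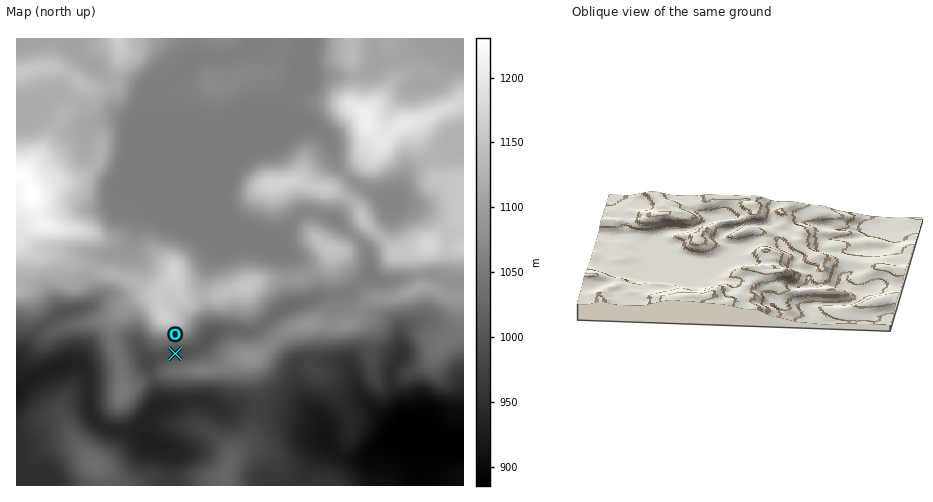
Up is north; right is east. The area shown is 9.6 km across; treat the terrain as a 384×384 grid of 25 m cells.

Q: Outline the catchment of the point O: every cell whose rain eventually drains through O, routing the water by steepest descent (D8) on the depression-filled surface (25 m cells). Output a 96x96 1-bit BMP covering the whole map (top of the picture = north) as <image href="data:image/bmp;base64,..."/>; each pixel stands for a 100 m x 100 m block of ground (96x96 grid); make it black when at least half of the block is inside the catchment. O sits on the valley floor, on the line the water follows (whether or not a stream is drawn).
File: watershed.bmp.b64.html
<image width="96" height="96" href="data:image/bmp;base64,Qk2+BAAAAAAAAD4AAAAoAAAAYAAAAGAAAAABAAEAAAAAAIAEAAATCwAAEwsAAAIAAAAAAAAA////AAAAAAAAAAAAAAAAAAAAAAAAAAAAAAAAAAAAAAAAAAAAAAAAAAAAAAAAAAAAAAAAAAAAAAAAAAAAAAAAAAAAAAAAAAAAAAAAAAAAAAAAAAAAAAAAAAAAAAAAAAAAAAAAAAAAAAAAAAAAAAAAAAAAAAAAAAAAAAAAAAAAAAAAAAAAAAAAAAAAAAAAAAAAAAAAAAAAAAAAAAAAAAAAAAAAAAAAAAAAAAAAAAAAAAAAAAAAAAAAAAAAAAAAAAAAAAAAAAAAAAAAAAAAAAAAAAAAAAAAAAAAAAAAAAAAAAAAAAAAAAAAAAAAAAAAAAAAAAAAAAAAAAAAAAAAAAAAAAAAAAAAAAAAAAAAAAAAAAAAAAAAAAAAAAAAAAAAAAAAAAAAAAAAAAAAAAAAAAAAAAAAAAAAAAAAP/AAAAAAAAAAAAAAP/wAAAAAAAAAAAAAP//AAAAAAAAAAAAAP//wAAAAAAAAAAAAP//8AAAAAAAAAAAAP//+AAAAAAAAAAAAP///AAAAAAAAAAAAP///gAAAAAAAAAAAP///wAAAAAAAAAAAP////BwAAAAAAAAAf/////8AAAAAAAAA//////+AAAAAAAAB///////AAAAAAAAB///////AAAAAAAAB///////gAAAAAAAB////////gAAAAAAB4Af/////8AAAAAAA4AD//////AAAAAAAQAAf/////gAAAAAAAAAAH////gAAAAAAAAAAAf///gAAAAAAAAAAAH///gAAAAAAAAAAAD///gAAAAAAAAAAAB///gAAAAAAAAAAAB///gAAAAAAAAAAAA//gAAAAAAAAAAAAAP/AAAAAAAAAAAAAAH+AAAAAAAAAAAAAAD8AAAAAAAAAAAAAAB4AAAAAAAAAAAAAAAwAAAAAAAAAAAAAAAAAAAAAAAAAAAAAAAAAAAAAAAAAAAAAAAAAAAAAAAAAAAAAAAAAAAAAAAAAAAAAAAAAAAAAAAAAAAAAAAAAAAAAAAAAAAAAAAAAAAAAAAAAAAAAAAAAAAAAAAAAAAAAAAAAAAAAAAAAAAAAAAAAAAAAAAAAAAAAAAAAAAAAAAAAAAAAAAAAAAAAAAAAAAAAAAAAAAAAAAAAAAAAAAAAAAAAAAAAAAAAAAAAAAAAAAAAAAAAAAAAAAAAAAAAAAAAAAAAAAAAAAAAAAAAAAAAAAAAAAAAAAAAAAAAAAAAAAAAAAAAAAAAAAAAAAAAAAAAAAAAAAAAAAAAAAAAAAAAAAAAAAAAAAAAAAAAAAAAAAAAAAAAAAAAAAAAAAAAAAAAAAAAAAAAAAAAAAAAAAAAAAAAAAAAAAAAAAAAAAAAAAAAAAAAAAAAAAAAAAAAAAAAAAAAAAAAAAAAAAAAAAAAAAAAAAAAAAAAAAAAAAAAAAAAAAAAAAAAAAAAAAAAAAAAAAAAAAAAAAAAAAAAAAAAAAAAAAAAAAAAAAAAAAAAAAAAAAAAAAAAAAAAAAAAAAAAAAAAAAAAAAAAAAAAAAAAAAAAAAAAAAAAAAAAAAAAAAAAAAAAAAAAAA="/>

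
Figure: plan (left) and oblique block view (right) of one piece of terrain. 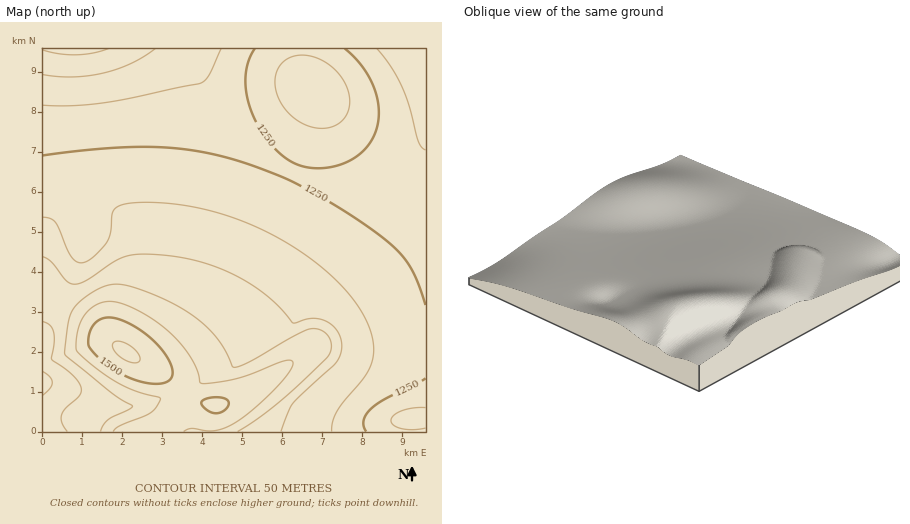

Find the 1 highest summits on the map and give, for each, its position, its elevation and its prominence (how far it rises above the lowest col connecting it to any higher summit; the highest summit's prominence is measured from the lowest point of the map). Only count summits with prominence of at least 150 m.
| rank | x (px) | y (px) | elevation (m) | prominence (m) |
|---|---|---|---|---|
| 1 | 126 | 352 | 1557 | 472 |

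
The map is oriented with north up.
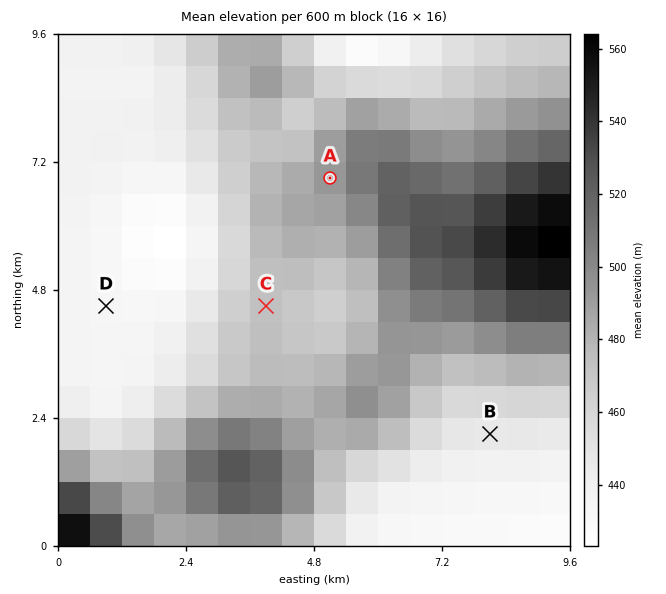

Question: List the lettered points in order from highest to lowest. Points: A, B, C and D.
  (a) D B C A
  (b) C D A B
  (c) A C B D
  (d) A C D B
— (c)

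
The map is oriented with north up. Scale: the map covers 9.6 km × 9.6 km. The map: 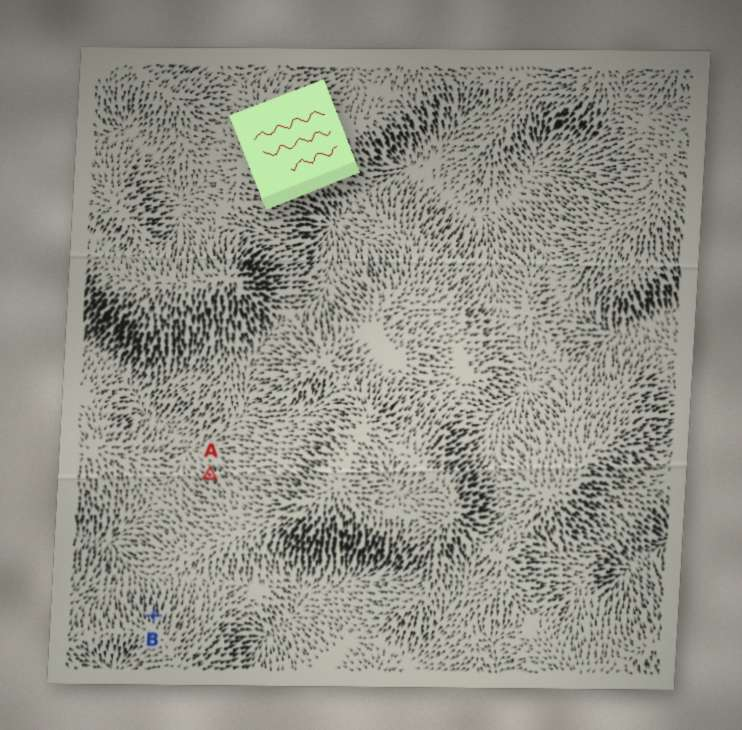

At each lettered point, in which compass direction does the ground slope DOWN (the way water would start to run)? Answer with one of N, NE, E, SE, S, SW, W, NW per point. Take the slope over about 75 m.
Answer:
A NW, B N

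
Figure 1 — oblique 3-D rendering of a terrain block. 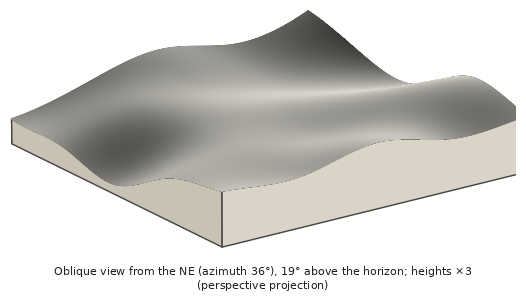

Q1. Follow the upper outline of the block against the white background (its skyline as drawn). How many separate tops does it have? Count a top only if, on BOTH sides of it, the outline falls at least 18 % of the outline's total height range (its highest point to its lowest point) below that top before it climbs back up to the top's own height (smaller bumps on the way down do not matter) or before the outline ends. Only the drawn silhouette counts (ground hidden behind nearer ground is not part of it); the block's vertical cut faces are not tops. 1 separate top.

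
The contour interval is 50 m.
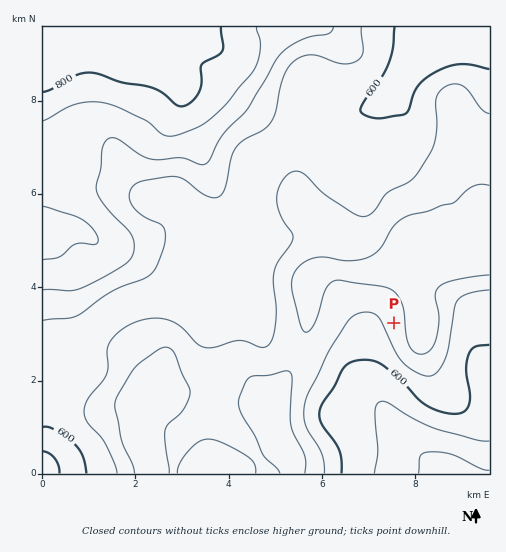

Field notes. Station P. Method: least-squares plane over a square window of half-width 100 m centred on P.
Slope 6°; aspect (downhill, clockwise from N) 259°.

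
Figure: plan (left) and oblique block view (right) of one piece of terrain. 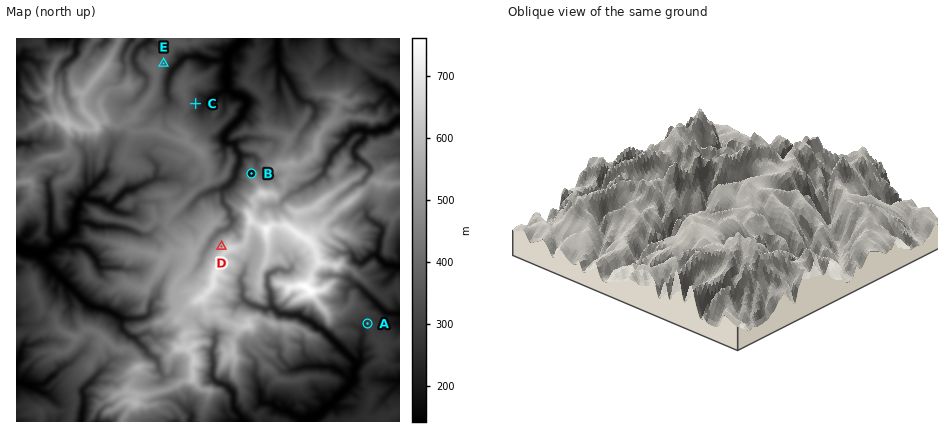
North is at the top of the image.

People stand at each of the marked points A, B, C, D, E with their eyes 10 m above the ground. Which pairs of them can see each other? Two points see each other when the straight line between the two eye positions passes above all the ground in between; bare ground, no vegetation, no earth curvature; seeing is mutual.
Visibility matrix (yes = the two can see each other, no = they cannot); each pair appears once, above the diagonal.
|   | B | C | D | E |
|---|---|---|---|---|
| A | no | no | no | no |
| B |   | yes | yes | yes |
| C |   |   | no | no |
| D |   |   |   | yes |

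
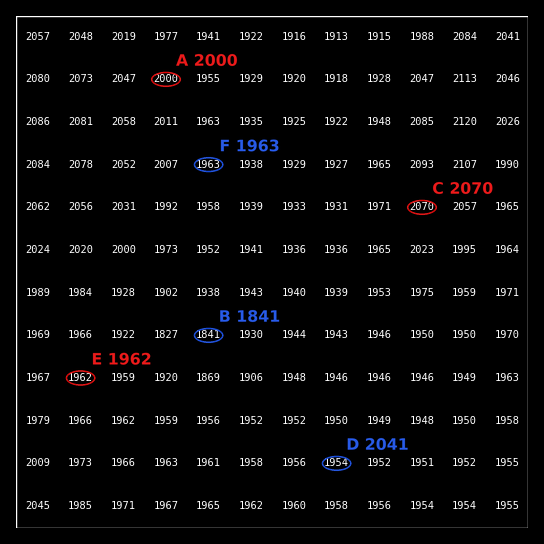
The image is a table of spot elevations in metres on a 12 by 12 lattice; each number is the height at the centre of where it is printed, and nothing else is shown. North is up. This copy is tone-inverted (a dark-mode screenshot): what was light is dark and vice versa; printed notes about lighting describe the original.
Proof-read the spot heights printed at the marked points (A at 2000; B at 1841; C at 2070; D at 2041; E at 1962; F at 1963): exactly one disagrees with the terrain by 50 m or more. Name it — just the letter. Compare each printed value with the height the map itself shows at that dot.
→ D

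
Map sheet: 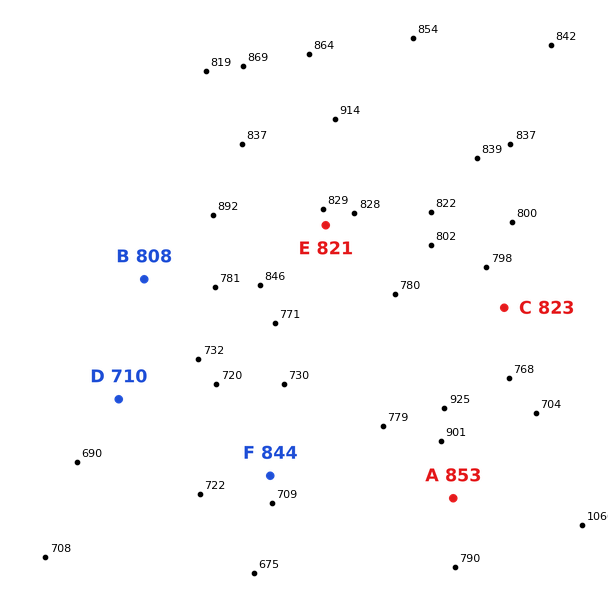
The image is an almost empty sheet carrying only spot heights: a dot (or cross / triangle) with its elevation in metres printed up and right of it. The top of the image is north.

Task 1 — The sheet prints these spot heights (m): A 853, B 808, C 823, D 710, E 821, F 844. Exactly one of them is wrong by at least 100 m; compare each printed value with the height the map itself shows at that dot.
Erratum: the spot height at F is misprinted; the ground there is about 719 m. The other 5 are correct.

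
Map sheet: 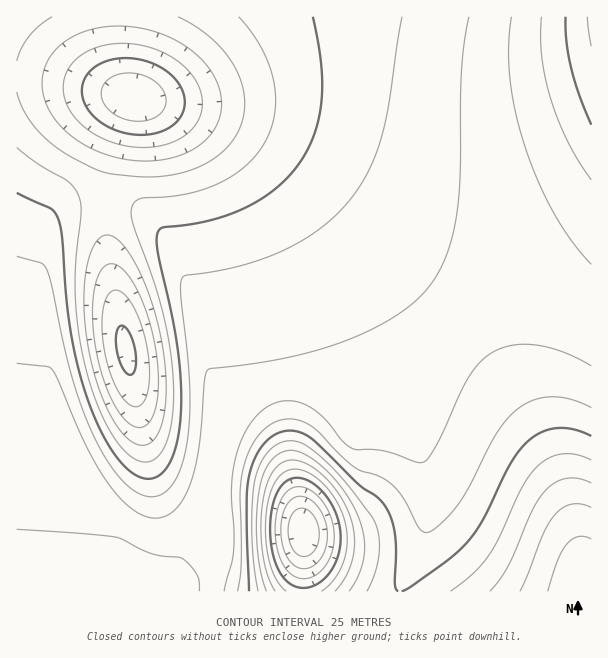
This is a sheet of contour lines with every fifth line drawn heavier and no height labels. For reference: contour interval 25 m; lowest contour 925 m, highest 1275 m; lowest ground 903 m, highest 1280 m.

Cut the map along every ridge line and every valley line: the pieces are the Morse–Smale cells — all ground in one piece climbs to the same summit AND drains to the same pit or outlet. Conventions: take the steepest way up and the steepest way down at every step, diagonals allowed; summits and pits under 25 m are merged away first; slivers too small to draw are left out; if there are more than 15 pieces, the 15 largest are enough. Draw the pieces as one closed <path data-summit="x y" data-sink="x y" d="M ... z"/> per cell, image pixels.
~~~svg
<path data-summit="591 17" data-sink="134 98" d="M591 16l-574 0-1 61 46 3 103 24 48 17 36 18 27 18 33 27 147 147 38-33 73-46 25-22z"/><path data-summit="17 591" data-sink="134 98" d="M38 78l-22 0 1 278 9-69 11-42 9-23 10-11 9-5 31-6 29 4 22 10 16 17 18 33 19 54 10 36 8 62 1 38 11-26 11-15 16-15 21-8 22 0 20 7 22 19 8 12 21-2 31-30 36-46 18-18-147-148-27-22-33-23-25-13-48-18-84-22z"/><path data-summit="17 591" data-sink="126 351" d="M105 200l-31 4-18 7-7 7-7 13-12 42-10 47-4 37 1 235 141 0 24-28 16-21 13-36 7-49 0-42-8-62-22-72-22-46-19-22-22-10z"/><path data-summit="17 591" data-sink="303 533" d="M300 390l-22 0-14 4-13 9-15 16-18 36-7 52-9 27-14 23-29 35 241-1 20-42 8-33 2-24-6-30-9-16-13-13-19-7-33 2-8-12-12-12-10-7z"/><path data-summit="17 591" data-sink="585 591" d="M456 331l-18 19-36 46-25 25-10 5 16 0 19 7 16 17 9 21 3 30-4 30-10 26-16 34 184 1 0-23-4-26-16-55-14-32-14-25-22-35-24-30z"/><path data-summit="591 17" data-sink="585 591" d="M591 230l-24 22-73 46-37 32 57 66 18 27 18 33 14 32 12 37 8 44 1 23 7-1z"/>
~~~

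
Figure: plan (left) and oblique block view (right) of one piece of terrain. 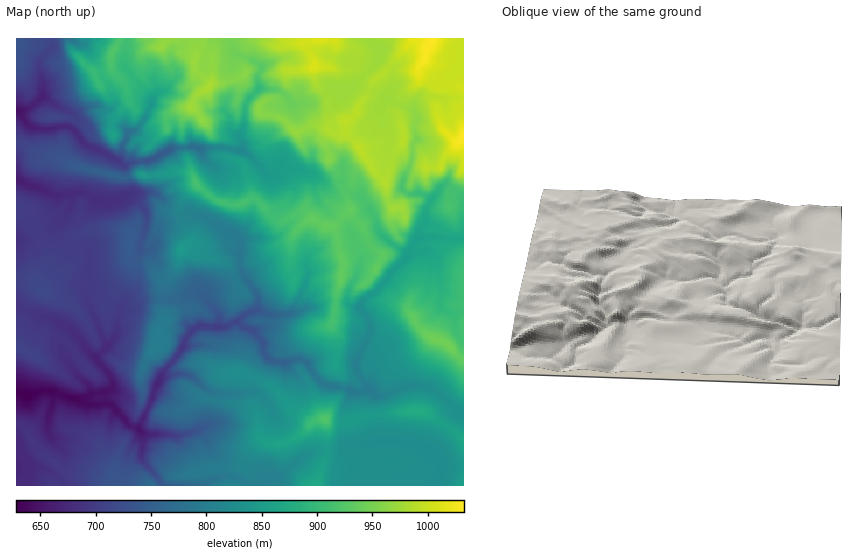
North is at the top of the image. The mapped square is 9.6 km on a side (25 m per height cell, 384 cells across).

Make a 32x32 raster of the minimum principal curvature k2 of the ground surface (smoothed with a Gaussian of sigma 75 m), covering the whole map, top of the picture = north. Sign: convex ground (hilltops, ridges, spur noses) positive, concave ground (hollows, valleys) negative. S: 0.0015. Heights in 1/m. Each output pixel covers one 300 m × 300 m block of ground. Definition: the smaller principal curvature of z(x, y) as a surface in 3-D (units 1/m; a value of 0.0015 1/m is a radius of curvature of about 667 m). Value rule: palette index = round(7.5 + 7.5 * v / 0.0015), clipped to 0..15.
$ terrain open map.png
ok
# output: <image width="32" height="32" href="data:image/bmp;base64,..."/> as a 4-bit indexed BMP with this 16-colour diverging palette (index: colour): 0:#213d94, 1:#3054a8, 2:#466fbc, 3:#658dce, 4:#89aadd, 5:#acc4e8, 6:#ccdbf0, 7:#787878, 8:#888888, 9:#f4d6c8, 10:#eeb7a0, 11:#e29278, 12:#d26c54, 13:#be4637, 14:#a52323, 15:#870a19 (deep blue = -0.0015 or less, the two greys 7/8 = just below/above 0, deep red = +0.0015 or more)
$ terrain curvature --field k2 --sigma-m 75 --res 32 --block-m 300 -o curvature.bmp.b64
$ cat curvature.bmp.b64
<image width="32" height="32" href="data:image/bmp;base64,Qk12AgAAAAAAAHYAAAAoAAAAIAAAACAAAAABAAQAAAAAAAACAAATCwAAEwsAABAAAAAAAAAAlD0hAKhUMAC8b0YAzo1lAN2qiQDoxKwA8NvMAHh4eACIiIgAyNb0AKC37gB4kuIAVGzSADdGvgAjI6UAGQqHAHd3d4d2NlVWZ3aIZ3d3d3d2d3d3Y3eId3ZlZ2d3iHd2eHZ3d1WHd3d3d1Vmd3d3Z3dXd3hSIUZ3iHd2Vnd3ZneHWHdkJIh1VXdmeIWHdnd2Z1dlVHCXd3Z3Z1d0h3iIZVVDRVVQR4ZVVXdmU0RFZUZ2aGdFdAc1iHeGYTVWhlZneHZmN2YCd4iGQ0SXR3dneHh3dFdIkFdmc2VVZkh2Z3Z3d1hWV4QXeHJ2h3dWdWiFh3Z2dld3IRI2ZoiHZGV3dmZndnZmh3dII0ETZjd3h2d4h3d3ZWZleIN4VnQyh3dneId3d2eGZmc2eEd2ZRd3Z3h3d3dnZ1Z2VndWZ1gzh2h3d3d4Zll3dWd3ZndnklZ4d3d3d2ZXiGZVaGZndiY2ZXd3d3iDZnZEV3Z3h3RnJmeHd3ZmcodSNld3d2h0iVOGh2ZmZURFRnZ3Z3Z3VWZBZkRmVVUSRZZGZmZ1V1aBRhRod3dzVnaEVnVmQ2VXc2hVaHd1AQAEcXY1ZFWDd3dHZnd4MVF4MAETR1R2Znd4RlhSIkKCBoU5ZDZXd4h3d0Z2OIVGZYCGd0Ypd3d3d3dXd2NFU0aCVnZWCHZmd3d2Zmd1ZWlndkVodnA2Z3d3dnZ3hWNXZmZ0dmeDiHd3d3aHd3VhlHVmdnd2VUVnZndmZ2eHMxRWZ4Z3dneHdnd3Z3h3"/>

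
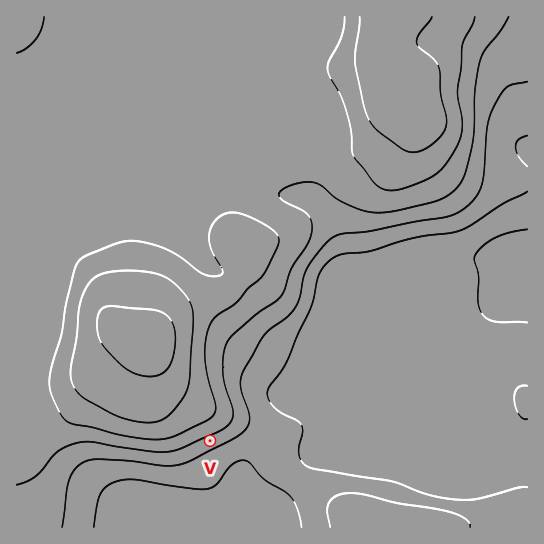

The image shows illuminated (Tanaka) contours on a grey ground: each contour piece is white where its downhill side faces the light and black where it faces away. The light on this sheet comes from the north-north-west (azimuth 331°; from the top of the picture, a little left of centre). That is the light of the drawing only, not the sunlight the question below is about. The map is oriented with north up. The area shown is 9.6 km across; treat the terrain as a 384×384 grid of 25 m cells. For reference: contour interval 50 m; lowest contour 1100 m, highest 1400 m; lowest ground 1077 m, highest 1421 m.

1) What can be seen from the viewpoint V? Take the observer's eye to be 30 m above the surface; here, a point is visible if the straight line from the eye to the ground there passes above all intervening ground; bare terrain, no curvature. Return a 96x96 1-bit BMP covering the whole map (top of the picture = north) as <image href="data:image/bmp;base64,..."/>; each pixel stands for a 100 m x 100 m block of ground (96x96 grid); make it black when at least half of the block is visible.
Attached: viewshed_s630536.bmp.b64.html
<image width="96" height="96" href="data:image/bmp;base64,Qk2+BAAAAAAAAD4AAAAoAAAAYAAAAGAAAAABAAEAAAAAAIAEAAATCwAAEwsAAAIAAAAAAAAA////AAAAAAD////////////8AHP/////////////Af///////////////////////////////////////////////////////////////////w//////////////4AA////////h////AAAP///////A//8AAAAH///////D//8AAAAD///////H//8AAAAD//////////8AAAAD//////////8AAAAH//////////8AAAAH//////////8AAAAH////h/////8AAAAP////A/////8AAAAP////A/////8AAAAP////A/////8AAAAH/wf/A/////8AAAAA/AD/A/////8AAAAAAAB/B/////8AAAAAAAAfB/////8AAAAAAAAPD/////8AAAAAAAADH/////8AAAAAAAAA//////8AAAAAAAAAf/////8AAAAAAAAAP/////8AAAAAAAAAH/////8AAAAAAAAAD/////4AAAAAAAAAB/////4AAAAAAAAAA/////8AAAAAAAAAAf////8AAAAAAAAAAf////8AAAAAAAAAAP////8AAAAAAAAAAH////8AAAAAAAAAAD////8AAAAAAAAAAB///H8AAAAAAAAAAA//+B4AAAAAAAAAAAf/+AAAAAAAAAAAAAP/8AAAAAAAAAAAAAH/8AAAAAAAAAAAAAH/8AAAAAAAAAAAAAD/8AAAAAAAAAAAAAB/8AAAAAAAAAAAAAA/+AAAAAAAAAAAAAAf+AAAAAAAAAAAAAAP+AAAAAAAAAAAAAAH+AAAAAAAAAAAAAAD/AAAAAAAAAAAAAAB/AAAAAAAAAAAAAAB/wAAAAAAAAAAAAAB/8EAAAAAAAAAAAAB//8AAAAAAAAAAAAB//8AAAAAAAAAAAAB//8AAAAAAAAAAAAD//8AAAAAAAAAAAAD//8AAAAAAAAAAAAH//8AAAAAAAAAAAAH//8AAAAAAAAAAAAP//8AAAAAAAAAAAAP+D8AAAAAAAAAAAAP8B8AAAAAAAAAAAAP4A8AAAAAAAAAAAAPwAcAAAAAAAAAAAAPgAMAAAAAAAAAAAAPAAAAAAAAAAAAAAAHAAAAAAAAAAAAAAAHAAAAAAAAAAAAAAAHAAAAAAAAAAAAAAADAAAAAAAAAAAAAAADAAAAAAAAAAAAAAABAAAAAAAAAAAAAAAAAAAAAAAAAAAAAAAAAAAAAAAAAAAAAAAAAAAAAAAAAAAAAAAAAAAAAAAAAAAAAAAAAAAAAAAAAAAAAAAAAAAAAAAAAAAAAAAAAAAAAAAAAAAAAAAAAAAAAAAAAAAAAAAAAAAAAAAAAAAAAAAAAAAAAAAAAAAAAAAAAAAAAAAAAAAAAAAAAAAAAAAAAAAAAAAAAAAAAAAAAAAAAAAAAAAAAAAAAAAAAAAAAAAAAAAAAAAAAAAAAAAAAAAAAAAAAAAAAAAAAAAAAAAAAAAAAAAAAAAAAAAAAAAAAAAAAAAAAAAAAAAAAAAAAAAAAAAAAAAAAAAAAAAAAAAAAAAAAAAAAAAAAAAAAAAAAAA="/>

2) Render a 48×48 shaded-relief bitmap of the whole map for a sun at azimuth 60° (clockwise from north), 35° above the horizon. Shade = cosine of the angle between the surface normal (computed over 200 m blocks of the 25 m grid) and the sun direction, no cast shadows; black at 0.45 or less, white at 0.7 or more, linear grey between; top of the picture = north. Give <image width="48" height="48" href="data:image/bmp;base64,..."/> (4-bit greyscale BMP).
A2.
<image width="48" height="48" href="data:image/bmp;base64,Qk32BAAAAAAAAHYAAAAoAAAAMAAAADAAAAABAAQAAAAAAIAEAAATCwAAEwsAABAAAAAAAAAAAAAAABEREQAiIiIAMzMzAERERABVVVUAZmZmAHd3dwCIiIgAmZmZAKqqqgC7u7sAzMzMAN3d3QDu7u4A////AJmaq7qYd3d3d3d3d3ZDNFZ4iJmrzLmZiImaq7qYd3d3d3d3d3VDNGeJmqvM3LmZmYiau6qYd3d3Znd3d2REVnmru8zd3KmZmYiauqmHdmVVVniHZVVmeJq8zM3cupiIiXiaqph2VENFZ4iHVVd4ibvMu8zKmId3iHiZqYZUMiI1Z4h2VXiZqry7qrqYd4d3d4iZh2QyERI1Z3d2VomZq7upmYh3d3d2ZoiIdkIQAAJFZmd2Z4mZq6iIiHd3d3d2VYh2VDEAASNWZmd4iJmZq5d3d3d3d3d1RHdkQyERI0V3dniqqpmau5d3d3d3d3d0M3dTIzMzRWeIiJvd26mauod3d3d3d3djM3ZCI0RFVneJms7/26mruod3d3d3d3dSNHZCI1VVVmeJrO/+ypmrqHd3d3d3d3dDRnYyJFZVVWeKzf/sqZqqh3d3d3d3d3ZEZ3ZCJFVUVWeb3v7LmZqph3d3d3d3d3VGiXZCI0REVnis7uy6mZq6h3d3d3d3d2VniXZDIjRFZnit7tuqqZq6h3d3d3d3dlZ4iHdTISNWd4m97sqZmZq6l3d3d3d3dmeIiHdjEBNXiIm97bmJmYm7mHd3d3d3ZomZmXdjEBRoiJq93KiIiIm7qHd3d3d3Z5mZmXdkECV5mZq925iIh4m8uYd3d3d3Z5qpmXd0ISaJmZq8y5iIiJvNyod3d3d3aJqpiHd1ITaZmaq8y5mIiazeyod3d3d3eJqod3d1M0eZmavMypd3ibzdyYd3d3d3eJqYd3d1RGeJmqvMuXVWiavMuWVWd3d3eImYd3dlVniJmrvLl0NGiqq7qGVWZ3d2Z4mYd3dlaIiImru6hTNYqqq7qGVVZmZVVniHd3dmeJiImqqodUV6u7q7qGVVVVVERnd3Znd3iJiJmZmIdVebzLu7p2REREREVnd2Znd3iIiIiIiIdmisy7qqh1RERERFZ4iHZnd3iId3d3d3d3mrqpmYdlQzRVVWeJmYd3d3d3d3d3d3d4iZiIh3ZUQ0RWZniaqpiHd3d3d3d3d3d3h3d3d2ZUREVWZ4mry6mHd3d3d3d3d3d3dlZ3d3ZURVVWZ4m83KmHd3d3d3d3d3d3dVZ4iHZUVVRFZ5q93bmHd3d3d3d3d3d3dVeJmYdVVENFZ5rN7bmHd3d3d3d3d3d3dWiamYdkQzNFZ5re/aiHd3d3d3d3d3d3dnmpiHdTISNVaJzv/Kh3d3d3d3d3d3d3dnmYd3dCESRWeb3/7Jd3d4d3d3d3d3d3domHd3UxATVnis7/25d3eIh3d3d3d3d3d4mHd2QxEkZ3m97ty5d3iIh3d3d3d3d3d4iHdkMyI1eIm83dypd4iYh3d3d3d3d3d4iHdkQzJGiImszdyodoiIiHd3d3d3d3d4h3dlVDNGiYmrzdyod4iJmHd3d3d3d3d3d3dmZTNHiZmrvMuYd4iZmHd3d3d3d3d3d3d3ZTI2iJmaqqqYd4mqqHd3d3d3d3d3d3d3dCEleJmZmaqZh5mrqHd3d3d3d3d3d3d3dRAkeImIiaqphw=="/>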